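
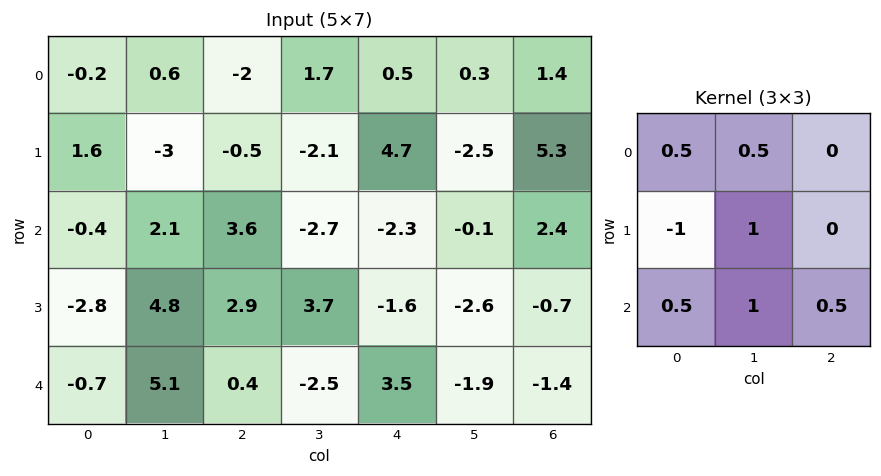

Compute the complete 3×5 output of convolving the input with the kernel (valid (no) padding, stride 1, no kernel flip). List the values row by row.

Output[0,0]: The receptive field on the input at this output position is [-0.2 0.6 -2 / 1.6 -3 -0.5 / -0.4 2.1 3.6]. Elementwise product with the kernel and sum: -0.2·0.5 + 0.6·0.5 + 1.6·-1 + -3·1 + -0.4·0.5 + 2.1·1 + 3.6·0.5.
Output[0,1]: The receptive field on the input at this output position is [0.6 -2 1.7 / -3 -0.5 -2.1 / 2.1 3.6 -2.7]. Elementwise product with the kernel and sum: 0.6·0.5 + -2·0.5 + -3·-1 + -0.5·1 + 2.1·0.5 + 3.6·1 + -2.7·0.5.

-0.7 5.1 -3.8 4.2 -6.85
6.65 6.9 -3.25 0.65 -0.45
13.4 2.65 0.7 -6.5 -3.05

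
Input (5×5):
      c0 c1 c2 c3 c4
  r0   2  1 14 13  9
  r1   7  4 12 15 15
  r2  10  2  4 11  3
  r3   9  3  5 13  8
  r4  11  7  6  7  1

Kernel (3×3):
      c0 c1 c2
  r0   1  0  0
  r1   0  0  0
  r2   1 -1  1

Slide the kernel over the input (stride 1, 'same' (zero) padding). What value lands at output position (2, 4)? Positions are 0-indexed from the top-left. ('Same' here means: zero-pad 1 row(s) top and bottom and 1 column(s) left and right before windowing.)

The receptive field on the zero-padded input at this output position is [15 15 0 / 11 3 0 / 13 8 0]. Elementwise product with the kernel and sum: 15·1 + 13·1 + 8·-1 + 0·1.

20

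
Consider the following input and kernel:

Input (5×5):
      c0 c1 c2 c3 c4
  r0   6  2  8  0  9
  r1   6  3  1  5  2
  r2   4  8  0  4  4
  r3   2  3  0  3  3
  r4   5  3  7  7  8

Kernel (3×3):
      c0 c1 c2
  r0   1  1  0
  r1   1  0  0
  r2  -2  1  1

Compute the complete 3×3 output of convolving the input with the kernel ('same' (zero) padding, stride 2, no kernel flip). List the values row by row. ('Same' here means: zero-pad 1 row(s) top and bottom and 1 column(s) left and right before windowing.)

Output[0,0]: The receptive field on the zero-padded input at this output position is [0 0 0 / 0 6 2 / 0 6 3]. Elementwise product with the kernel and sum: 0·1 + 0·1 + 0·1 + 0·-2 + 6·1 + 3·1.
Output[0,1]: The receptive field on the zero-padded input at this output position is [0 0 0 / 2 8 0 / 3 1 5]. Elementwise product with the kernel and sum: 0·1 + 0·1 + 2·1 + 3·-2 + 1·1 + 5·1.

9 2 -8
11 9 8
2 6 13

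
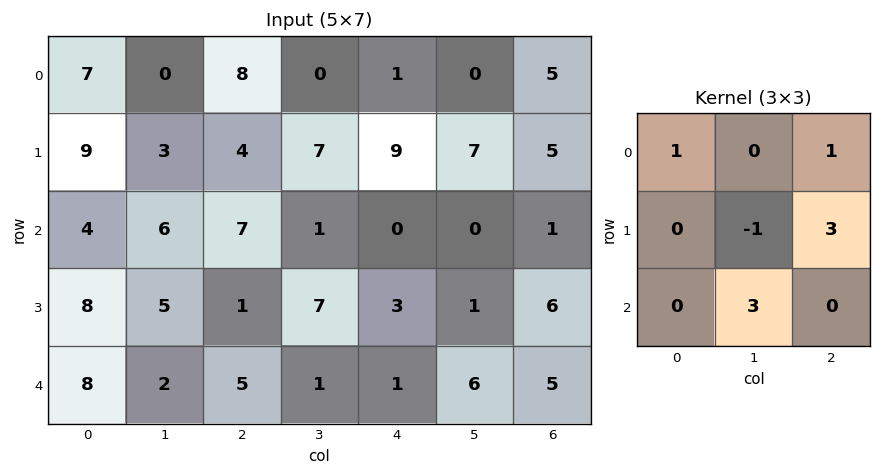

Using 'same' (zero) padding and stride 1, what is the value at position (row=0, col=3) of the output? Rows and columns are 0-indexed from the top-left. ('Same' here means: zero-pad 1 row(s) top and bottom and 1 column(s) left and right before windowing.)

24

The receptive field on the zero-padded input at this output position is [0 0 0 / 8 0 1 / 4 7 9]. Elementwise product with the kernel and sum: 0·1 + 0·1 + 0·-1 + 1·3 + 7·3.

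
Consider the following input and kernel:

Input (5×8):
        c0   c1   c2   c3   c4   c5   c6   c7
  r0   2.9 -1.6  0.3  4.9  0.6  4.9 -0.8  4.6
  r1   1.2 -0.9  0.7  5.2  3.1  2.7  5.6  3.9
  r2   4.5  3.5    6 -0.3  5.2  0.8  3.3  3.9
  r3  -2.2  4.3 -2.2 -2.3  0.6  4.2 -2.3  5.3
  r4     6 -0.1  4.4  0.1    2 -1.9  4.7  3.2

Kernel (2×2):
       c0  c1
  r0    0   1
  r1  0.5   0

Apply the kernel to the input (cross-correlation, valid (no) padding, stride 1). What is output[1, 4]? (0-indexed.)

5.3

The receptive field on the input at this output position is [3.1 2.7 / 5.2 0.8]. Elementwise product with the kernel and sum: 2.7·1 + 5.2·0.5.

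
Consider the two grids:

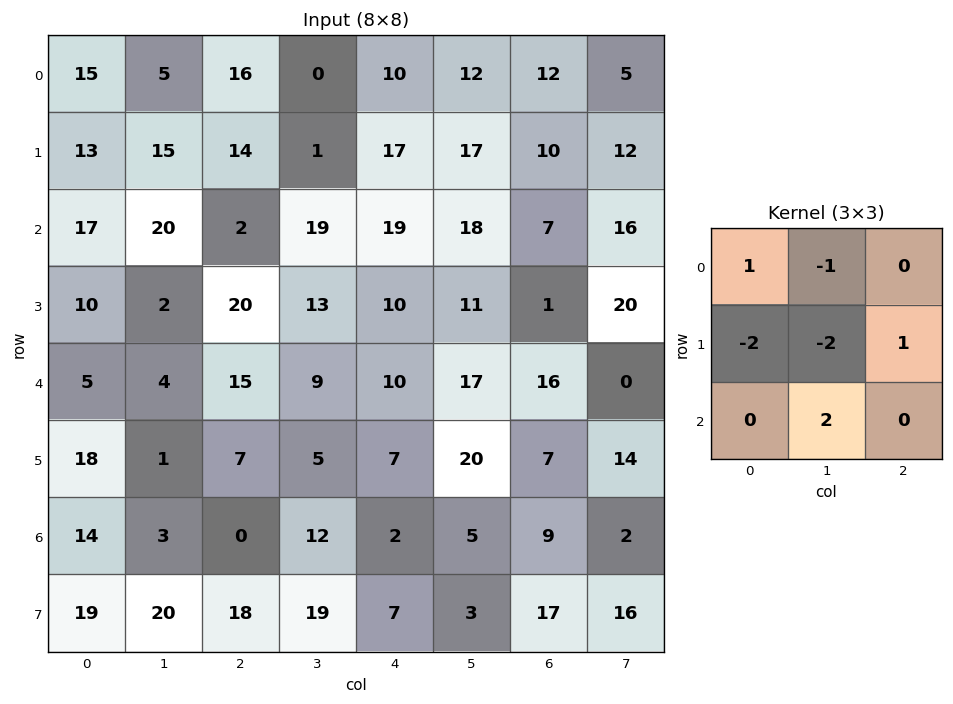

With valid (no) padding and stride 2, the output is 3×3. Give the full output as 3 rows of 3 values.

8 41 -24
1 -55 -6
-24 13 -44

Output[0,0]: The receptive field on the input at this output position is [15 5 16 / 13 15 14 / 17 20 2]. Elementwise product with the kernel and sum: 15·1 + 5·-1 + 13·-2 + 15·-2 + 14·1 + 20·2.
Output[0,1]: The receptive field on the input at this output position is [16 0 10 / 14 1 17 / 2 19 19]. Elementwise product with the kernel and sum: 16·1 + 0·-1 + 14·-2 + 1·-2 + 17·1 + 19·2.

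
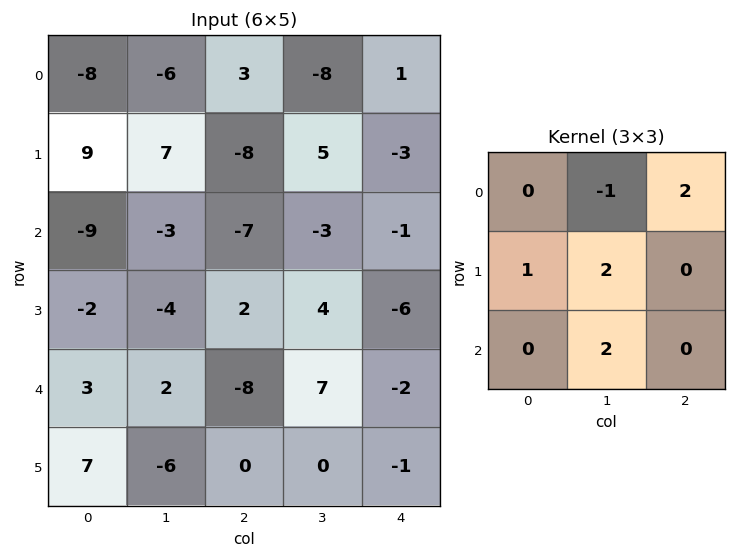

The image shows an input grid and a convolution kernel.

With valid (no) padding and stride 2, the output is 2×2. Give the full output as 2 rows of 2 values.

Output[0,0]: The receptive field on the input at this output position is [-8 -6 3 / 9 7 -8 / -9 -3 -7]. Elementwise product with the kernel and sum: -6·-1 + 3·2 + 9·1 + 7·2 + -3·2.

29 6
-17 25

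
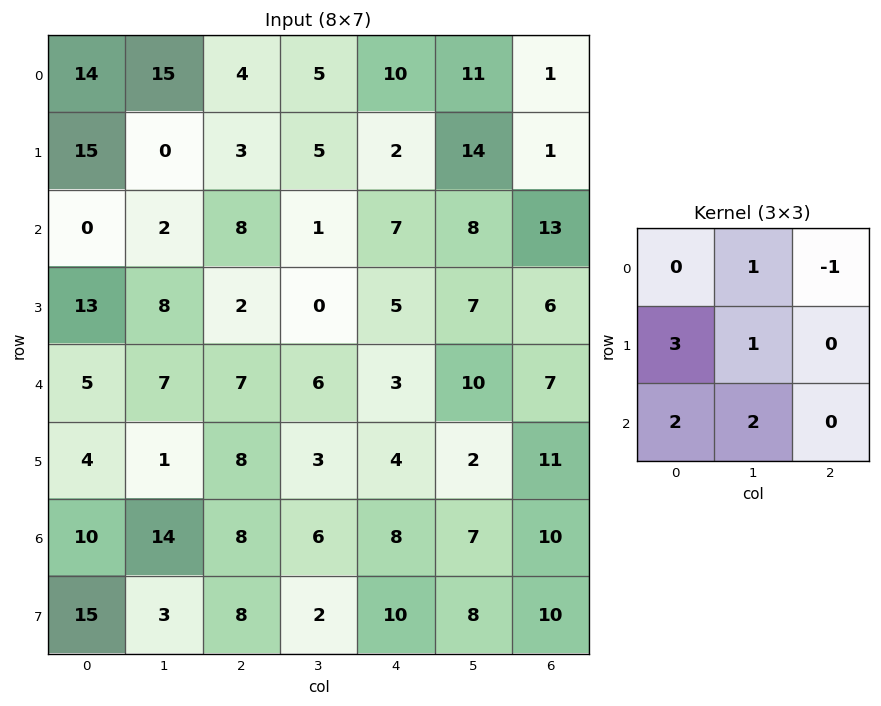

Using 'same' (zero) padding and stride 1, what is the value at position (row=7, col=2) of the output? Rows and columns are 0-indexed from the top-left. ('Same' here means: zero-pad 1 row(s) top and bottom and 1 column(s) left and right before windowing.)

19

The receptive field on the zero-padded input at this output position is [14 8 6 / 3 8 2 / 0 0 0]. Elementwise product with the kernel and sum: 8·1 + 6·-1 + 3·3 + 8·1 + 0·2 + 0·2.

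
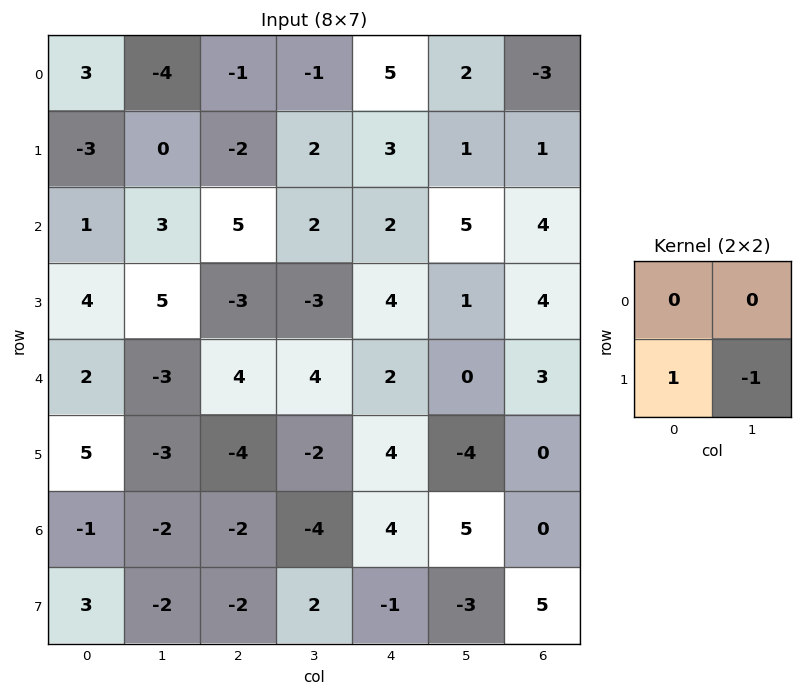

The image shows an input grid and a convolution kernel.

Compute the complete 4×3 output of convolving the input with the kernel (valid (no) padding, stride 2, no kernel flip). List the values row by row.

Output[0,0]: The receptive field on the input at this output position is [3 -4 / -3 0]. Elementwise product with the kernel and sum: -3·1 + 0·-1.
Output[0,1]: The receptive field on the input at this output position is [-1 -1 / -2 2]. Elementwise product with the kernel and sum: -2·1 + 2·-1.

-3 -4 2
-1 0 3
8 -2 8
5 -4 2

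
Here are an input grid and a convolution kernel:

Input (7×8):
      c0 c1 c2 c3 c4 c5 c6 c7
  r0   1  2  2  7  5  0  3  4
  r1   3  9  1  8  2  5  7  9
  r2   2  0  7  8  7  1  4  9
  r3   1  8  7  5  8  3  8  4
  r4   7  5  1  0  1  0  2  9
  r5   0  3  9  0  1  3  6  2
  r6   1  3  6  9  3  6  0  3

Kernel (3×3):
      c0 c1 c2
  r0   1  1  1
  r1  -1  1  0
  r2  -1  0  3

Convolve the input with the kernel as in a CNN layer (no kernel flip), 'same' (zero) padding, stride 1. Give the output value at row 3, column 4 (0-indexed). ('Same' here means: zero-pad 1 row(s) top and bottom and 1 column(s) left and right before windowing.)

The receptive field on the zero-padded input at this output position is [8 7 1 / 5 8 3 / 0 1 0]. Elementwise product with the kernel and sum: 8·1 + 7·1 + 1·1 + 5·-1 + 8·1 + 0·-1 + 0·3.

19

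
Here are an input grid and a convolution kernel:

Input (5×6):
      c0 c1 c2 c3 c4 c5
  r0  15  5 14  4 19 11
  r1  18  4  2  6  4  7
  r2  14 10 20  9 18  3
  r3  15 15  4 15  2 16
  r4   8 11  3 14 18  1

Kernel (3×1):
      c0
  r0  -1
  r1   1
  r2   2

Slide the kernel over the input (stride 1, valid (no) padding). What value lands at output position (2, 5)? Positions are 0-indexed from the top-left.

15

The receptive field on the input at this output position is [3 / 16 / 1]. Elementwise product with the kernel and sum: 3·-1 + 16·1 + 1·2.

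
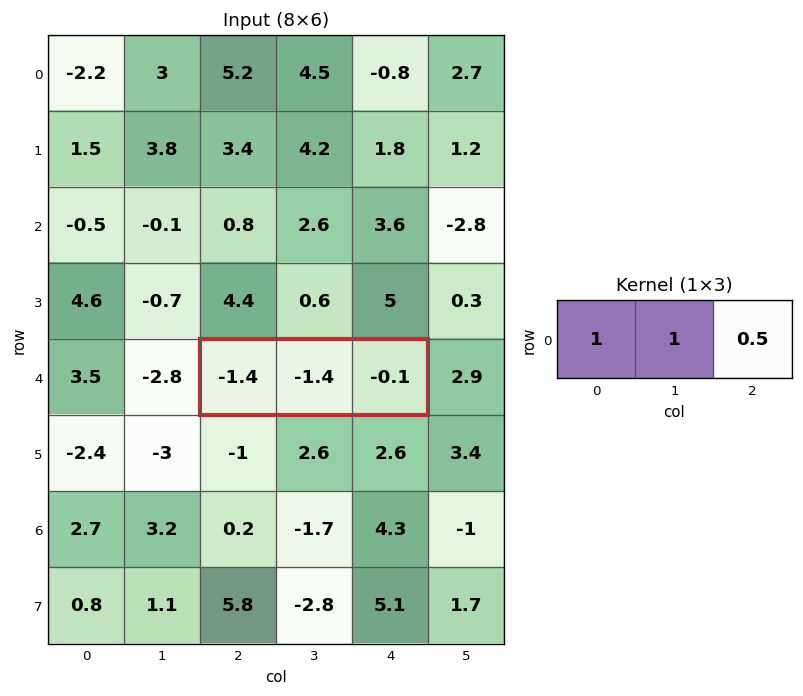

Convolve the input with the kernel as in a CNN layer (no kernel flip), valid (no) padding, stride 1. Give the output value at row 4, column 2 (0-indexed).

-2.85

The receptive field on the input at this output position is [-1.4 -1.4 -0.1]. Elementwise product with the kernel and sum: -1.4·1 + -1.4·1 + -0.1·0.5.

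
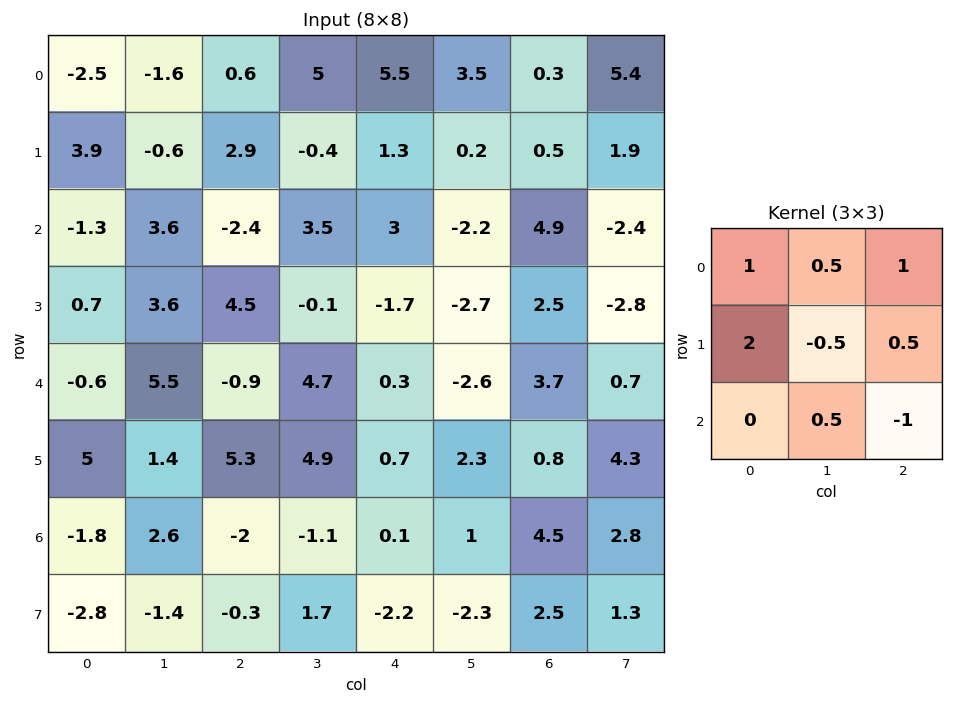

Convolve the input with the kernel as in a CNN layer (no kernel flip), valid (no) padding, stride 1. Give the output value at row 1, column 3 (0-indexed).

The receptive field on the input at this output position is [-0.4 1.3 0.2 / 3.5 3 -2.2 / -0.1 -1.7 -2.7]. Elementwise product with the kernel and sum: -0.4·1 + 1.3·0.5 + 0.2·1 + 3.5·2 + 3·-0.5 + -2.2·0.5 + -1.7·0.5 + -2.7·-1.

6.7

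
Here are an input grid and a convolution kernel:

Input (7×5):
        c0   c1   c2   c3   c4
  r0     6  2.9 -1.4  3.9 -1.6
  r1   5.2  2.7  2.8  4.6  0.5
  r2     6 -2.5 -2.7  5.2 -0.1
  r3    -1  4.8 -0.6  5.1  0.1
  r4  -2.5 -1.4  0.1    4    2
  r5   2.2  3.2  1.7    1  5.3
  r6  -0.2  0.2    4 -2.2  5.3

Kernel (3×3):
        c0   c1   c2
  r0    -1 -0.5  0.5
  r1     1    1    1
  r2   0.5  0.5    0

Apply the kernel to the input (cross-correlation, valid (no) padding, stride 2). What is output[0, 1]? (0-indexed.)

The receptive field on the input at this output position is [-1.4 3.9 -1.6 / 2.8 4.6 0.5 / -2.7 5.2 -0.1]. Elementwise product with the kernel and sum: -1.4·-1 + 3.9·-0.5 + -1.6·0.5 + 2.8·1 + 4.6·1 + 0.5·1 + -2.7·0.5 + 5.2·0.5.

7.8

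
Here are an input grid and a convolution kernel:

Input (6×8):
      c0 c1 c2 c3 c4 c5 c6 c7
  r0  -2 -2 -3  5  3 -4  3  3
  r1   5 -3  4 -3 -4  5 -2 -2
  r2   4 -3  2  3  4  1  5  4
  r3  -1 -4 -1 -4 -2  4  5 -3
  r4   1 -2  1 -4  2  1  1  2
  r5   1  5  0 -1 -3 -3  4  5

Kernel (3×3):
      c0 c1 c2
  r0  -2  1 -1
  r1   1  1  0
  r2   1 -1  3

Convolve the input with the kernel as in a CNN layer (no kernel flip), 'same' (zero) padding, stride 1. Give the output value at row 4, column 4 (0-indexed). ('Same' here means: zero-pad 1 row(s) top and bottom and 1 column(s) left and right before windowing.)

-7

The receptive field on the zero-padded input at this output position is [-4 -2 4 / -4 2 1 / -1 -3 -3]. Elementwise product with the kernel and sum: -4·-2 + -2·1 + 4·-1 + -4·1 + 2·1 + -1·1 + -3·-1 + -3·3.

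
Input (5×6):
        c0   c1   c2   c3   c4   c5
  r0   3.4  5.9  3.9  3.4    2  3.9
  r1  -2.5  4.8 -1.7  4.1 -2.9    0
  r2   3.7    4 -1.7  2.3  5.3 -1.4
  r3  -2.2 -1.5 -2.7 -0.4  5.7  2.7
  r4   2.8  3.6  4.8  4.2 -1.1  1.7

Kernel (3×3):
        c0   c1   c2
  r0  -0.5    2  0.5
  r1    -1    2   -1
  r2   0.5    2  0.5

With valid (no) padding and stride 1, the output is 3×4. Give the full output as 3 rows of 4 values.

34.85 -6 25.05 5.4
10.55 -19.8 9.3 14.4
18.2 5.75 14.55 18.6

Output[0,0]: The receptive field on the input at this output position is [3.4 5.9 3.9 / -2.5 4.8 -1.7 / 3.7 4 -1.7]. Elementwise product with the kernel and sum: 3.4·-0.5 + 5.9·2 + 3.9·0.5 + -2.5·-1 + 4.8·2 + -1.7·-1 + 3.7·0.5 + 4·2 + -1.7·0.5.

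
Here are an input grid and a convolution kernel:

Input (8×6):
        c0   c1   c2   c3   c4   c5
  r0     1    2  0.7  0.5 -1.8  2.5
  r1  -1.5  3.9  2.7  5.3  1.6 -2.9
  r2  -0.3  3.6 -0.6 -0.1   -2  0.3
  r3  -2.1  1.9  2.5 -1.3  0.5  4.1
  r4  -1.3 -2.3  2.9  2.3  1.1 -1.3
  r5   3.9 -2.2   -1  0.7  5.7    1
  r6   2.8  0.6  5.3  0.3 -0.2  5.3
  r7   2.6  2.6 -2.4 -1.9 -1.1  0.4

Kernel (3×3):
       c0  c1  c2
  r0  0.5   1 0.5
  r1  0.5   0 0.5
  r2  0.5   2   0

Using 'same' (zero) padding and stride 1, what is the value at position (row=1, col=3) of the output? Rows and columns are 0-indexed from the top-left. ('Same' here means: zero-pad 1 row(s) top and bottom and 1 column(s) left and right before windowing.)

The receptive field on the zero-padded input at this output position is [0.7 0.5 -1.8 / 2.7 5.3 1.6 / -0.6 -0.1 -2]. Elementwise product with the kernel and sum: 0.7·0.5 + 0.5·1 + -1.8·0.5 + 2.7·0.5 + 1.6·0.5 + -0.6·0.5 + -0.1·2.

1.6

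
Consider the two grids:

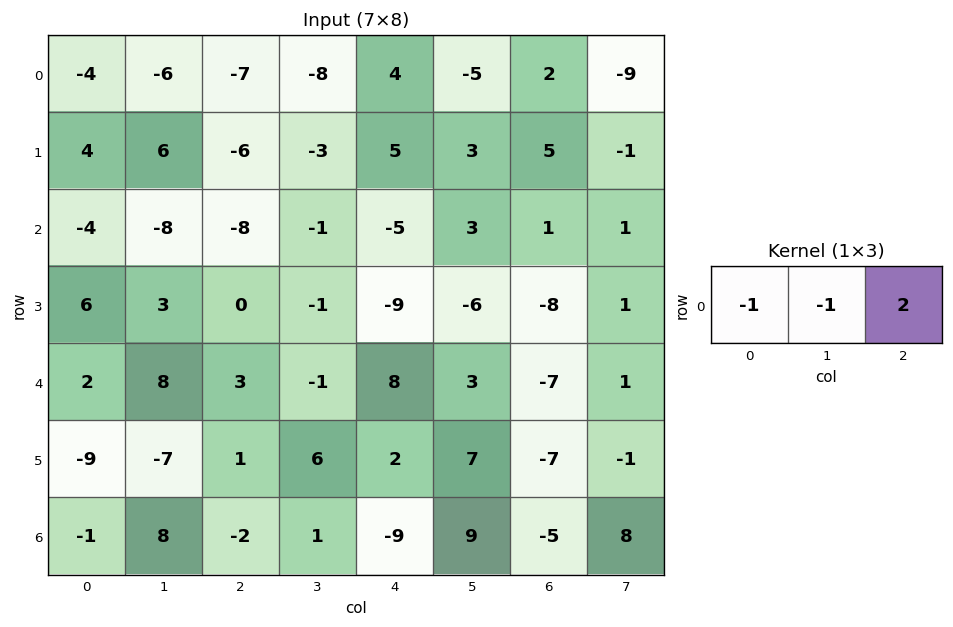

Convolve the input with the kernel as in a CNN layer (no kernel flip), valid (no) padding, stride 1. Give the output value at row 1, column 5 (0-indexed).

-10

The receptive field on the input at this output position is [3 5 -1]. Elementwise product with the kernel and sum: 3·-1 + 5·-1 + -1·2.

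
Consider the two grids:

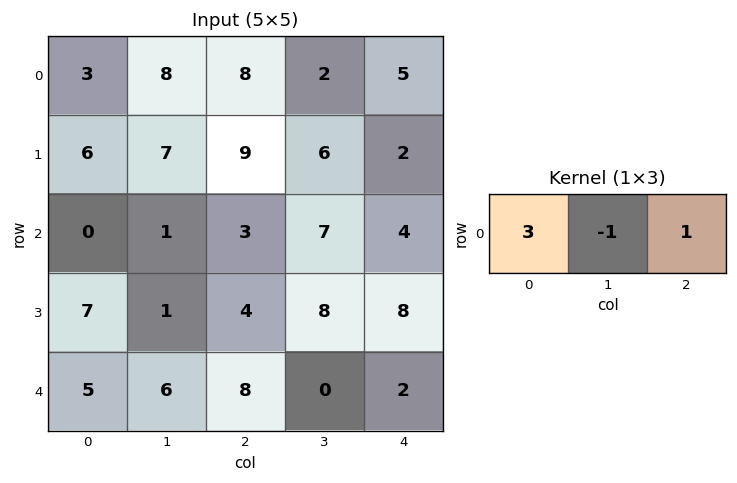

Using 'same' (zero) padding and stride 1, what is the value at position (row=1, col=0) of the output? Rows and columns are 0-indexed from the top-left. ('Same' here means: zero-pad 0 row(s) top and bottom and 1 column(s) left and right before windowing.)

The receptive field on the zero-padded input at this output position is [0 6 7]. Elementwise product with the kernel and sum: 0·3 + 6·-1 + 7·1.

1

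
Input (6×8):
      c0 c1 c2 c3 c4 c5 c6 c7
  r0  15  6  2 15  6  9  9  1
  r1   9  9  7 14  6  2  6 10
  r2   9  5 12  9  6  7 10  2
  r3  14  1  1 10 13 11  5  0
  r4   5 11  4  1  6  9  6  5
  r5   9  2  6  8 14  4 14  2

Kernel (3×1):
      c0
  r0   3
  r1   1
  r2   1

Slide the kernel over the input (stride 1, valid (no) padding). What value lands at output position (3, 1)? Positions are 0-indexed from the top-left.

The receptive field on the input at this output position is [1 / 11 / 2]. Elementwise product with the kernel and sum: 1·3 + 11·1 + 2·1.

16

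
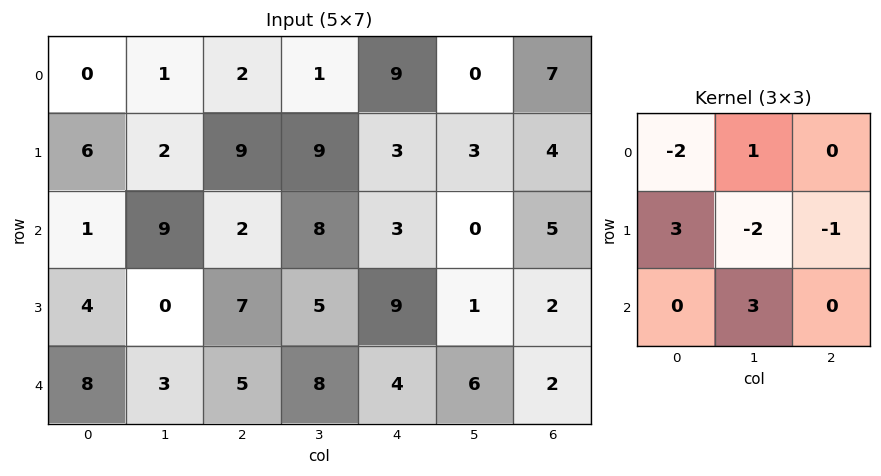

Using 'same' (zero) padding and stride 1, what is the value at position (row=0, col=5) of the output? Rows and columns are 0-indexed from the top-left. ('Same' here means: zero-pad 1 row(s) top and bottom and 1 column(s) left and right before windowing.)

29

The receptive field on the zero-padded input at this output position is [0 0 0 / 9 0 7 / 3 3 4]. Elementwise product with the kernel and sum: 0·-2 + 0·1 + 9·3 + 0·-2 + 7·-1 + 3·3.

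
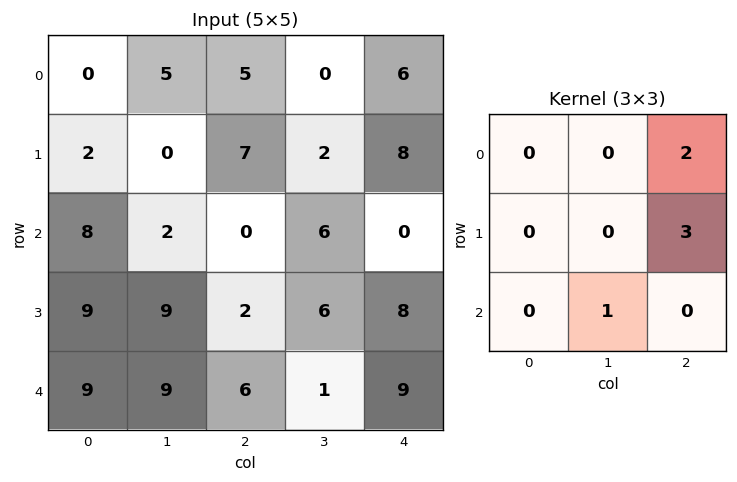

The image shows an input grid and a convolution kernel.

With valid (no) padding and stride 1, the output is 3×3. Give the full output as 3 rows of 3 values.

Output[0,0]: The receptive field on the input at this output position is [0 5 5 / 2 0 7 / 8 2 0]. Elementwise product with the kernel and sum: 5·2 + 7·3 + 2·1.
Output[0,1]: The receptive field on the input at this output position is [5 5 0 / 0 7 2 / 2 0 6]. Elementwise product with the kernel and sum: 0·2 + 2·3 + 0·1.

33 6 42
23 24 22
15 36 25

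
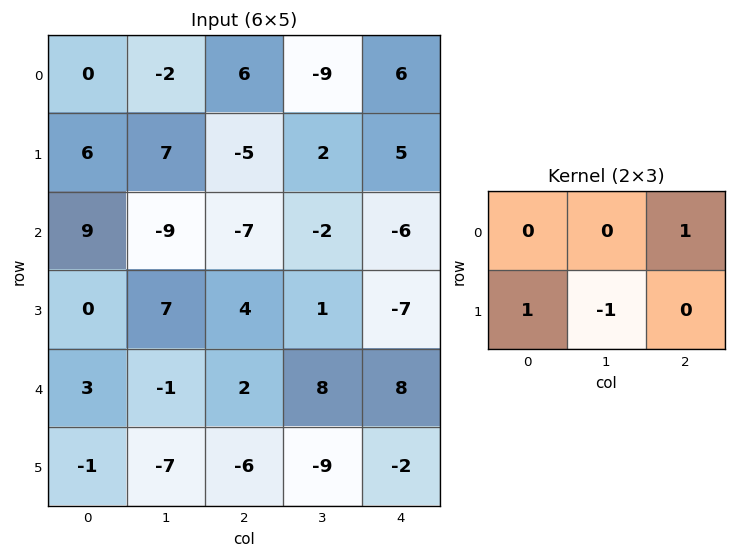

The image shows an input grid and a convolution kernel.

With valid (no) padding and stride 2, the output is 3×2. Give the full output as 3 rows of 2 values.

5 -1
-14 -3
8 11

Output[0,0]: The receptive field on the input at this output position is [0 -2 6 / 6 7 -5]. Elementwise product with the kernel and sum: 6·1 + 6·1 + 7·-1.
Output[0,1]: The receptive field on the input at this output position is [6 -9 6 / -5 2 5]. Elementwise product with the kernel and sum: 6·1 + -5·1 + 2·-1.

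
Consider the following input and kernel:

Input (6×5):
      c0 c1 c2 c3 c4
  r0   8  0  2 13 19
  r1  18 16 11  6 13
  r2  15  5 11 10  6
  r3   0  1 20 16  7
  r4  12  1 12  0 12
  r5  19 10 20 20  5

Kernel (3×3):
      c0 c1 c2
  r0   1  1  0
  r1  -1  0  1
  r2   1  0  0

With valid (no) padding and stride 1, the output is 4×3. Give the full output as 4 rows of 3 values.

Output[0,0]: The receptive field on the input at this output position is [8 0 2 / 18 16 11 / 15 5 11]. Elementwise product with the kernel and sum: 8·1 + 0·1 + 18·-1 + 11·1 + 15·1.
Output[0,1]: The receptive field on the input at this output position is [0 2 13 / 16 11 6 / 5 11 10]. Elementwise product with the kernel and sum: 0·1 + 2·1 + 16·-1 + 6·1 + 5·1.

16 -3 28
30 33 32
52 32 20
20 30 56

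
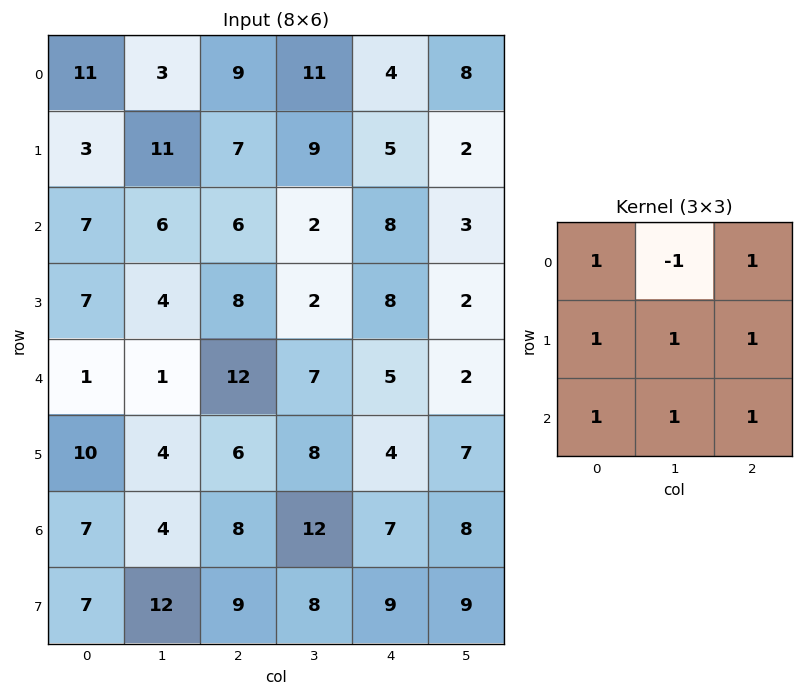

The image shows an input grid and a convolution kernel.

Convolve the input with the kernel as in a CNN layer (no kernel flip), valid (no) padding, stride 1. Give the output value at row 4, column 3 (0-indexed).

The receptive field on the input at this output position is [7 5 2 / 8 4 7 / 12 7 8]. Elementwise product with the kernel and sum: 7·1 + 5·-1 + 2·1 + 8·1 + 4·1 + 7·1 + 12·1 + 7·1 + 8·1.

50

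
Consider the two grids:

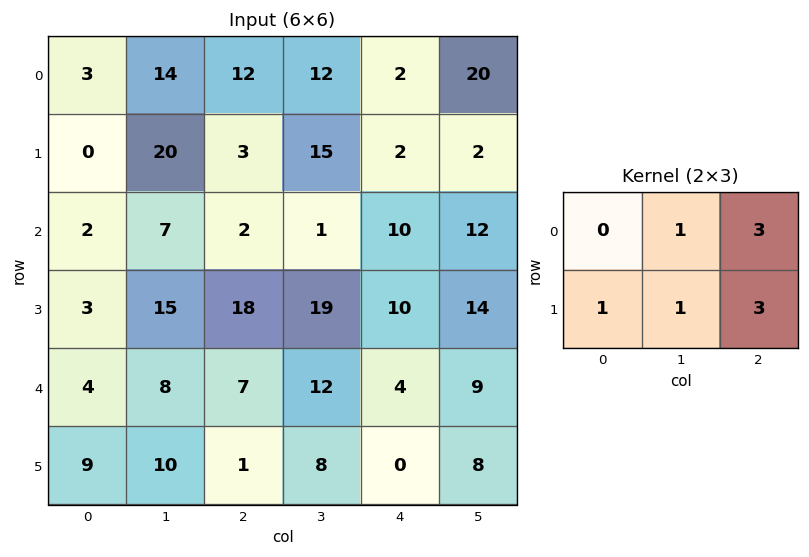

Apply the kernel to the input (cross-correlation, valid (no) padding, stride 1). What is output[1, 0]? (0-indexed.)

44

The receptive field on the input at this output position is [0 20 3 / 2 7 2]. Elementwise product with the kernel and sum: 20·1 + 3·3 + 2·1 + 7·1 + 2·3.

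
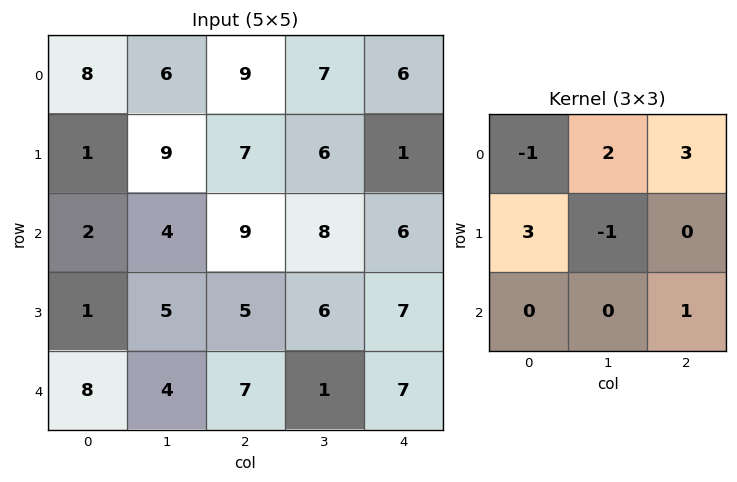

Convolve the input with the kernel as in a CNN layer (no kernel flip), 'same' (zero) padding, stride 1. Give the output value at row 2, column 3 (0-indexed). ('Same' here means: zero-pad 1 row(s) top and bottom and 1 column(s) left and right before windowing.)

The receptive field on the zero-padded input at this output position is [7 6 1 / 9 8 6 / 5 6 7]. Elementwise product with the kernel and sum: 7·-1 + 6·2 + 1·3 + 9·3 + 8·-1 + 7·1.

34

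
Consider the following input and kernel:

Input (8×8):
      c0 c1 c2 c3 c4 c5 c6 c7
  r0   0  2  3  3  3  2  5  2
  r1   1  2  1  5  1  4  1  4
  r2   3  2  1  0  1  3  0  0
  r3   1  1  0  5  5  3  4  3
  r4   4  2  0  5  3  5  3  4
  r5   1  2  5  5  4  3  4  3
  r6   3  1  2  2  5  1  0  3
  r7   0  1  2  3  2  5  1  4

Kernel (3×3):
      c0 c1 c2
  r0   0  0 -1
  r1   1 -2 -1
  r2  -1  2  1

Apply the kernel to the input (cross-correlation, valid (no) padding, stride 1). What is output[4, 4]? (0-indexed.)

-12

The receptive field on the input at this output position is [3 5 3 / 4 3 4 / 5 1 0]. Elementwise product with the kernel and sum: 3·-1 + 4·1 + 3·-2 + 4·-1 + 5·-1 + 1·2 + 0·1.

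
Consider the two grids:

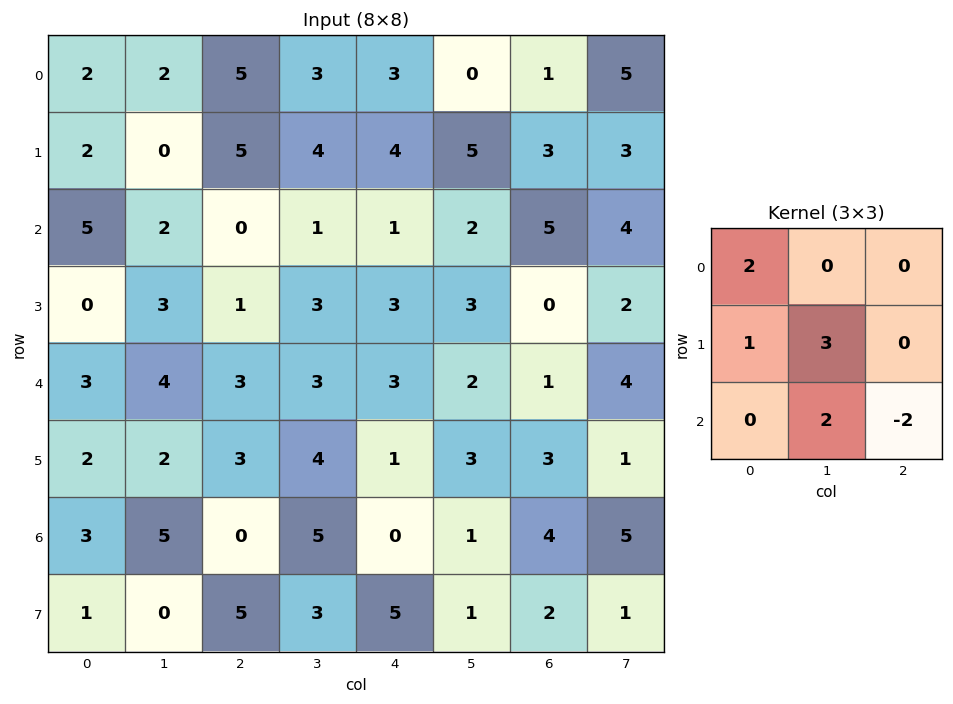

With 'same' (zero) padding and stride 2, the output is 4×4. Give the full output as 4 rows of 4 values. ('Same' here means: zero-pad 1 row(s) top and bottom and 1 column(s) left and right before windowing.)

10 19 10 3
9 -2 12 23
9 17 14 15
11 13 21 21

Output[0,0]: The receptive field on the zero-padded input at this output position is [0 0 0 / 0 2 2 / 0 2 0]. Elementwise product with the kernel and sum: 0·2 + 0·1 + 2·3 + 2·2 + 0·-2.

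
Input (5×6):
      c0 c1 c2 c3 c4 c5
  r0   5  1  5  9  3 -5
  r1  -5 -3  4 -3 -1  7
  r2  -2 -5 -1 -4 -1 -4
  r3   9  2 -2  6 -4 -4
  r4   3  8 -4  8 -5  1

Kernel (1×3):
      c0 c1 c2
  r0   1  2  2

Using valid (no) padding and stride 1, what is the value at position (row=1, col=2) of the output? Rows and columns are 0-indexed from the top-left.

The receptive field on the input at this output position is [4 -3 -1]. Elementwise product with the kernel and sum: 4·1 + -3·2 + -1·2.

-4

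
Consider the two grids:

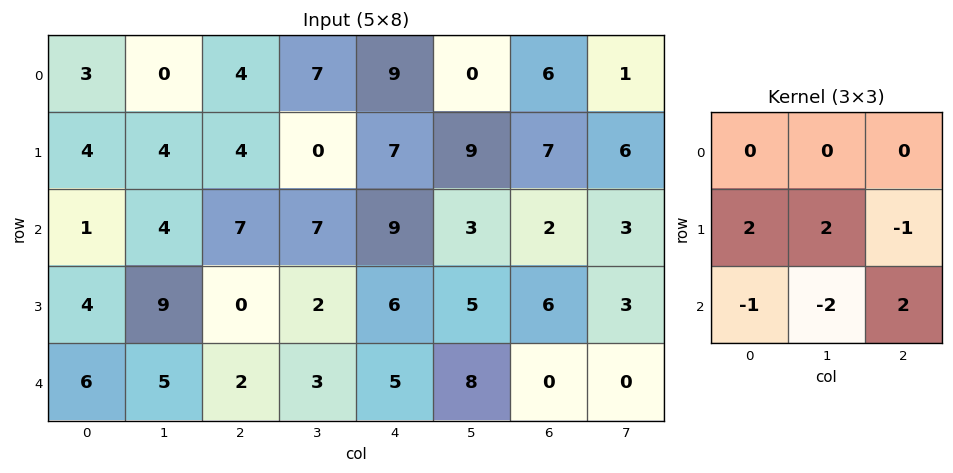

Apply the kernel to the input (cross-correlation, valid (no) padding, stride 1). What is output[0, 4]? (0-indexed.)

The receptive field on the input at this output position is [9 0 6 / 7 9 7 / 9 3 2]. Elementwise product with the kernel and sum: 7·2 + 9·2 + 7·-1 + 9·-1 + 3·-2 + 2·2.

14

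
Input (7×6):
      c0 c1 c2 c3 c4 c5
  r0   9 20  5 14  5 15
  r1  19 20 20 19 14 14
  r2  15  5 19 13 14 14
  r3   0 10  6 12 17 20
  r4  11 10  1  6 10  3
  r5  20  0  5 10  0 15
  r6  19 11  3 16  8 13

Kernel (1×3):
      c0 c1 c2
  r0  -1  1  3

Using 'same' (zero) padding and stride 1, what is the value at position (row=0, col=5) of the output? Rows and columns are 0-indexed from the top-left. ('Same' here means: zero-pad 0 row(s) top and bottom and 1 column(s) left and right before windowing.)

The receptive field on the zero-padded input at this output position is [5 15 0]. Elementwise product with the kernel and sum: 5·-1 + 15·1 + 0·3.

10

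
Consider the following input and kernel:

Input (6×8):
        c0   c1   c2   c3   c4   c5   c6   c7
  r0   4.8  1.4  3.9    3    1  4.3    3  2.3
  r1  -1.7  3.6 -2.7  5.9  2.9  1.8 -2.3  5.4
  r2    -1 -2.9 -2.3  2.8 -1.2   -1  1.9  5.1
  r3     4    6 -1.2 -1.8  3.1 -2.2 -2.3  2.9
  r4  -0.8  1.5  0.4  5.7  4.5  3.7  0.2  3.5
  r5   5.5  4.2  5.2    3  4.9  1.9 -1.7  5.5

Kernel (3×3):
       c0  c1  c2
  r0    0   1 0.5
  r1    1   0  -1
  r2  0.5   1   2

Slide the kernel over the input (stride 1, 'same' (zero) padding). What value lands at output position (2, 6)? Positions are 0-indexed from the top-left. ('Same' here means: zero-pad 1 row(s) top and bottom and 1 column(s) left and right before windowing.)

The receptive field on the zero-padded input at this output position is [1.8 -2.3 5.4 / -1 1.9 5.1 / -2.2 -2.3 2.9]. Elementwise product with the kernel and sum: -2.3·1 + 5.4·0.5 + -1·1 + 5.1·-1 + -2.2·0.5 + -2.3·1 + 2.9·2.

-3.3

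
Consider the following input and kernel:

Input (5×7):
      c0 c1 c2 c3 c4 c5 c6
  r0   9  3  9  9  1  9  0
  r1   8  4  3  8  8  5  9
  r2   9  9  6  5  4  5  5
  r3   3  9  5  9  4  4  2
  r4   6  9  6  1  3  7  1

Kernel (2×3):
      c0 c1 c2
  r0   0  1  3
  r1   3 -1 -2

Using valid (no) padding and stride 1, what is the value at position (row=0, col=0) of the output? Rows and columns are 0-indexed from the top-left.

44

The receptive field on the input at this output position is [9 3 9 / 8 4 3]. Elementwise product with the kernel and sum: 3·1 + 9·3 + 8·3 + 4·-1 + 3·-2.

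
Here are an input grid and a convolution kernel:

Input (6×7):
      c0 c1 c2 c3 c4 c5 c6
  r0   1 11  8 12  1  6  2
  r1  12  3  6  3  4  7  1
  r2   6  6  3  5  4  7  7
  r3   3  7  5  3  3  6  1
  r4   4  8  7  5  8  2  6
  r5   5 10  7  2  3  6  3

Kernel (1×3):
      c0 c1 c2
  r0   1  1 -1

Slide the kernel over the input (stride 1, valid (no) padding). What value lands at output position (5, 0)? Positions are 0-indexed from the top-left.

The receptive field on the input at this output position is [5 10 7]. Elementwise product with the kernel and sum: 5·1 + 10·1 + 7·-1.

8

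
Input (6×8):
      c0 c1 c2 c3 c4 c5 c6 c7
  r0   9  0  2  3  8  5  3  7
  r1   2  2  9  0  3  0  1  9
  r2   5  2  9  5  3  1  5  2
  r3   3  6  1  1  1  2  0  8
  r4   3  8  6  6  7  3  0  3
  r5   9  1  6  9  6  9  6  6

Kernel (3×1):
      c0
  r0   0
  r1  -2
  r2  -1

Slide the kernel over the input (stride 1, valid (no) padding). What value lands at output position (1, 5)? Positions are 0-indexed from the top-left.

The receptive field on the input at this output position is [0 / 1 / 2]. Elementwise product with the kernel and sum: 1·-2 + 2·-1.

-4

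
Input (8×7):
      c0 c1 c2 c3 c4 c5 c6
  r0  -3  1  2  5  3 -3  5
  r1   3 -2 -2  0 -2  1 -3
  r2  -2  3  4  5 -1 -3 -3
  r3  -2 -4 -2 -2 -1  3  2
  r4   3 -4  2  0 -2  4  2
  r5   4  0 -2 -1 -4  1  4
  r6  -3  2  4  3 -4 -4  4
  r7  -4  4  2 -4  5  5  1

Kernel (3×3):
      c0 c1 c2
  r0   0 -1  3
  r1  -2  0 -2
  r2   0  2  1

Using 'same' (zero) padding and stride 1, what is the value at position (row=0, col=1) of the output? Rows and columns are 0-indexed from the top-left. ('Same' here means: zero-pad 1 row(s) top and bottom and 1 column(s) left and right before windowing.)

-4

The receptive field on the zero-padded input at this output position is [0 0 0 / -3 1 2 / 3 -2 -2]. Elementwise product with the kernel and sum: 0·-1 + 0·3 + -3·-2 + 2·-2 + -2·2 + -2·1.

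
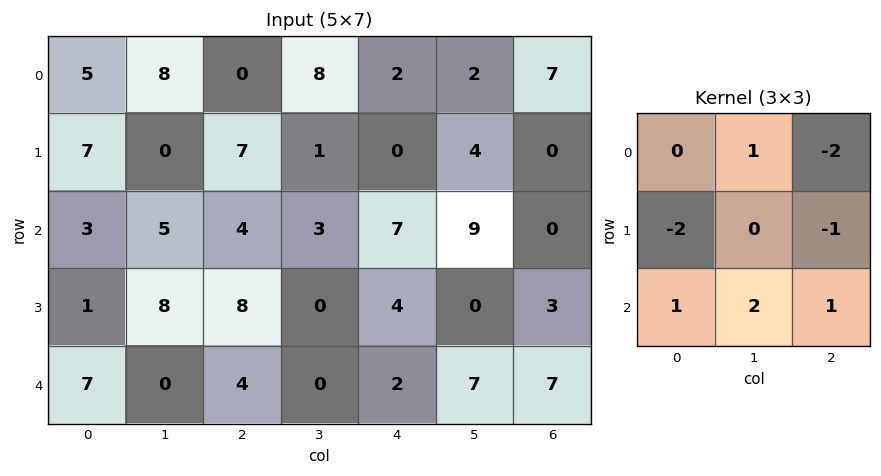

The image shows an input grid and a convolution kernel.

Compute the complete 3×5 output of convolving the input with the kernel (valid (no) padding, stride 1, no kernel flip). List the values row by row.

4 -1 7 18 13
1 16 -2 -15 -3
-2 -10 -25 0 21

Output[0,0]: The receptive field on the input at this output position is [5 8 0 / 7 0 7 / 3 5 4]. Elementwise product with the kernel and sum: 8·1 + 0·-2 + 7·-2 + 7·-1 + 3·1 + 5·2 + 4·1.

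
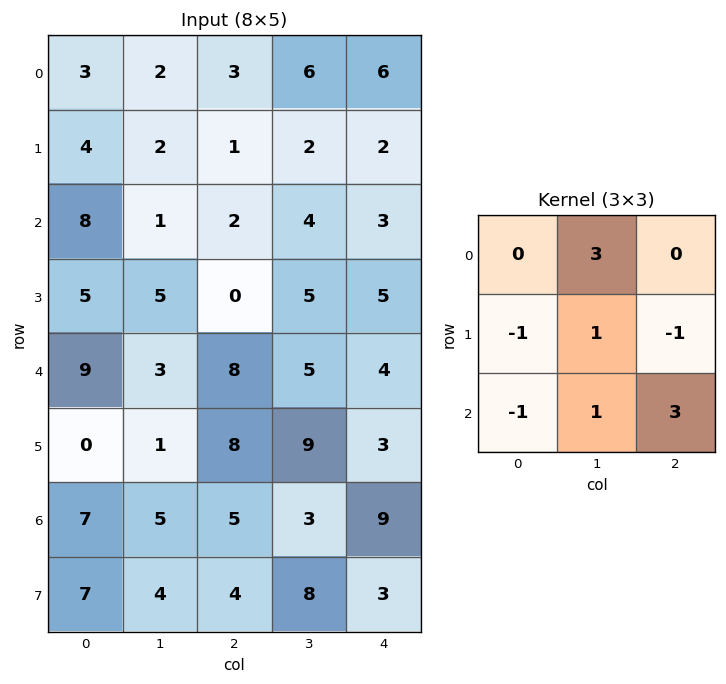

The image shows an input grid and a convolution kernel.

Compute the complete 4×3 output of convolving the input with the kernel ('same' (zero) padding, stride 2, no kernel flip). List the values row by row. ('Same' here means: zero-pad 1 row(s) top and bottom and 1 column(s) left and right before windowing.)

11 0 0
39 10 5
24 34 8
21 45 10

Output[0,0]: The receptive field on the zero-padded input at this output position is [0 0 0 / 0 3 2 / 0 4 2]. Elementwise product with the kernel and sum: 0·3 + 0·-1 + 3·1 + 2·-1 + 0·-1 + 4·1 + 2·3.
Output[0,1]: The receptive field on the zero-padded input at this output position is [0 0 0 / 2 3 6 / 2 1 2]. Elementwise product with the kernel and sum: 0·3 + 2·-1 + 3·1 + 6·-1 + 2·-1 + 1·1 + 2·3.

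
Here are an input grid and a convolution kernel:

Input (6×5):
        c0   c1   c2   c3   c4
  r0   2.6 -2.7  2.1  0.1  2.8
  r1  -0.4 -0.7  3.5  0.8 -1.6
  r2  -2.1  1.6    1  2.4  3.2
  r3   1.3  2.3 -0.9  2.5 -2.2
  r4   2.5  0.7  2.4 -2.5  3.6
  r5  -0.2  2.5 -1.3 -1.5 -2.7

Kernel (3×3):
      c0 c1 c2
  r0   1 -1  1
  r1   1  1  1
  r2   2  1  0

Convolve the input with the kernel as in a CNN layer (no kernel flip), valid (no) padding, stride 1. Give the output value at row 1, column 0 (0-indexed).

The receptive field on the input at this output position is [-0.4 -0.7 3.5 / -2.1 1.6 1 / 1.3 2.3 -0.9]. Elementwise product with the kernel and sum: -0.4·1 + -0.7·-1 + 3.5·1 + -2.1·1 + 1.6·1 + 1·1 + 1.3·2 + 2.3·1.

9.2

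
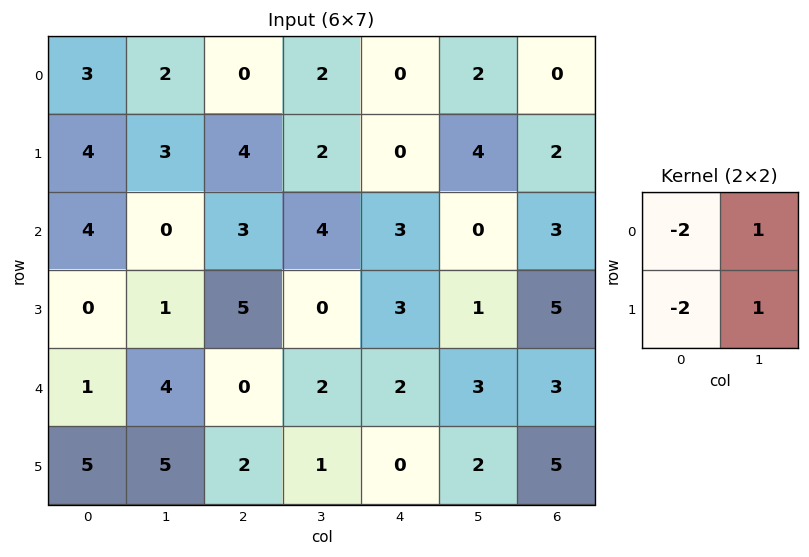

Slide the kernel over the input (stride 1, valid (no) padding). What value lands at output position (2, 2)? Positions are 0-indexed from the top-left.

The receptive field on the input at this output position is [3 4 / 5 0]. Elementwise product with the kernel and sum: 3·-2 + 4·1 + 5·-2 + 0·1.

-12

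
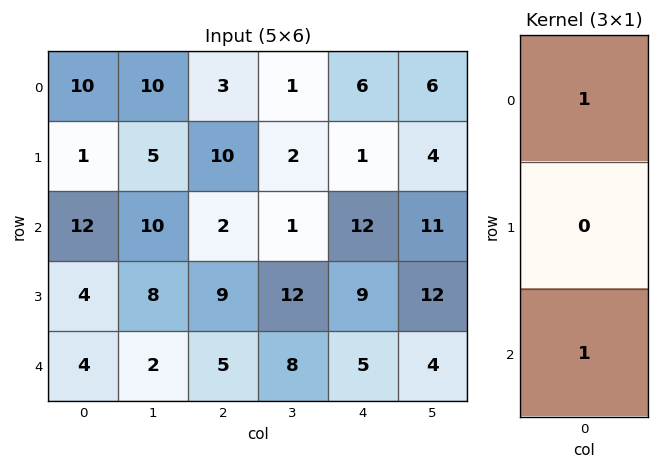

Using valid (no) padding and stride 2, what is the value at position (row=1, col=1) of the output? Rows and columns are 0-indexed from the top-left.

7

The receptive field on the input at this output position is [2 / 9 / 5]. Elementwise product with the kernel and sum: 2·1 + 5·1.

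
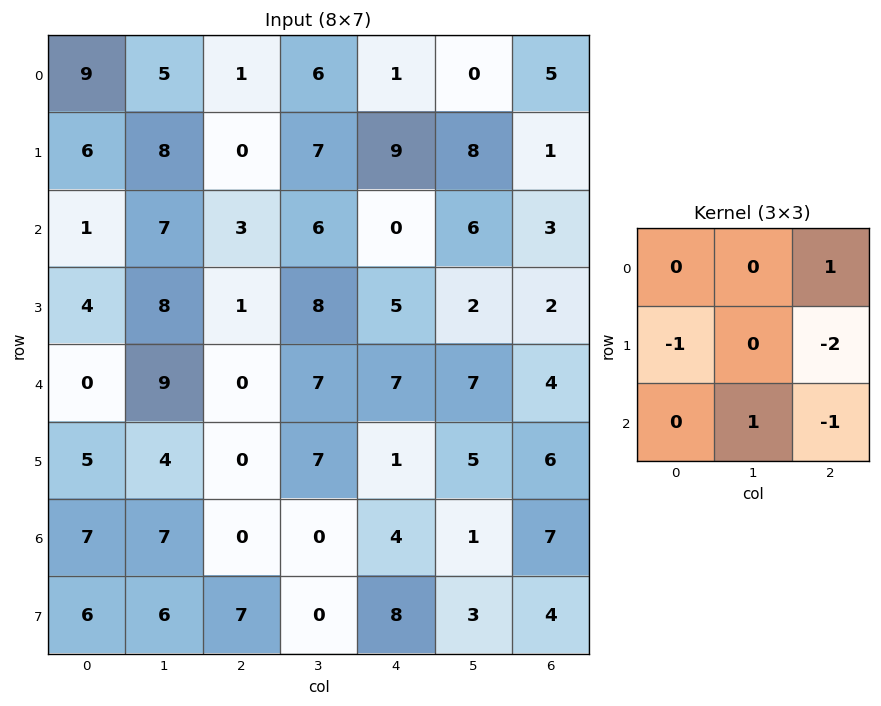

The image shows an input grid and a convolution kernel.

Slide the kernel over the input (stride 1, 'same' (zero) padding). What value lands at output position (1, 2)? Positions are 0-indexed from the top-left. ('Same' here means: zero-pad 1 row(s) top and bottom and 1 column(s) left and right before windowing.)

-19

The receptive field on the zero-padded input at this output position is [5 1 6 / 8 0 7 / 7 3 6]. Elementwise product with the kernel and sum: 6·1 + 8·-1 + 7·-2 + 3·1 + 6·-1.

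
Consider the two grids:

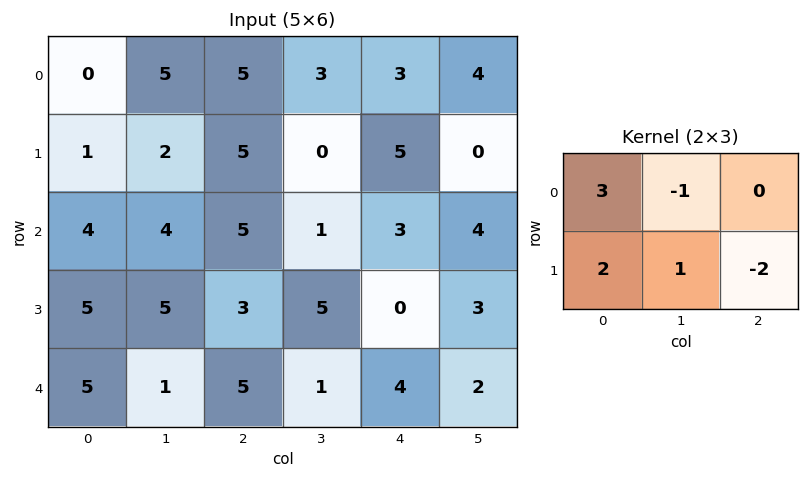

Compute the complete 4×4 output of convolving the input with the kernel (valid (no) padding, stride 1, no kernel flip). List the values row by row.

-11 19 12 11
3 12 20 -8
17 10 25 4
11 17 7 17

Output[0,0]: The receptive field on the input at this output position is [0 5 5 / 1 2 5]. Elementwise product with the kernel and sum: 0·3 + 5·-1 + 1·2 + 2·1 + 5·-2.
Output[0,1]: The receptive field on the input at this output position is [5 5 3 / 2 5 0]. Elementwise product with the kernel and sum: 5·3 + 5·-1 + 2·2 + 5·1 + 0·-2.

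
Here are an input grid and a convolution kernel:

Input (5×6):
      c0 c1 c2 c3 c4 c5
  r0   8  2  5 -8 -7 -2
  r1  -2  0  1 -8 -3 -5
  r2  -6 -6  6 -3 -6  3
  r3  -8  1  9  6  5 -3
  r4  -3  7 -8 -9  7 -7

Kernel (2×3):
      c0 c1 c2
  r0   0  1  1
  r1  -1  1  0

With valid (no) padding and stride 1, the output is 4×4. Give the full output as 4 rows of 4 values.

Output[0,0]: The receptive field on the input at this output position is [8 2 5 / -2 0 1]. Elementwise product with the kernel and sum: 2·1 + 5·1 + -2·-1 + 0·1.

9 -2 -24 -4
1 5 -20 -11
9 11 -12 -4
20 0 10 18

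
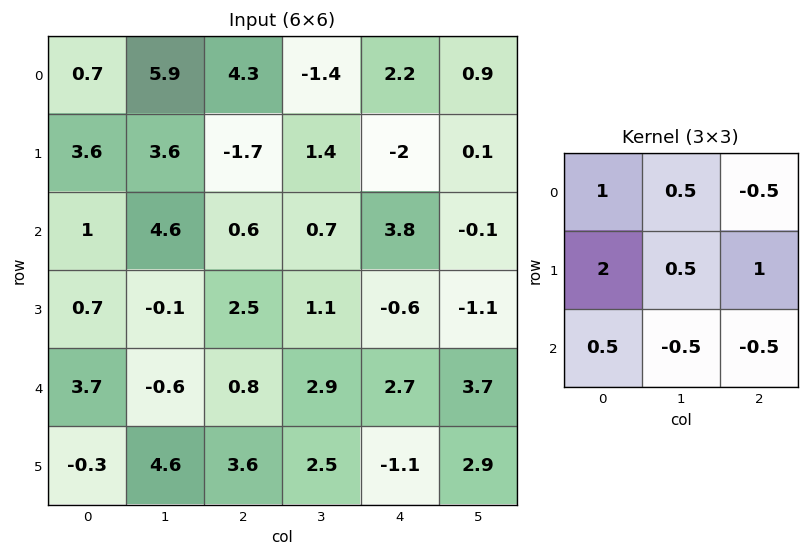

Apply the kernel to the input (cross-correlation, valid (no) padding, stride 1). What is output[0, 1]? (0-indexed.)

The receptive field on the input at this output position is [5.9 4.3 -1.4 / 3.6 -1.7 1.4 / 4.6 0.6 0.7]. Elementwise product with the kernel and sum: 5.9·1 + 4.3·0.5 + -1.4·-0.5 + 3.6·2 + -1.7·0.5 + 1.4·1 + 4.6·0.5 + 0.6·-0.5 + 0.7·-0.5.

18.15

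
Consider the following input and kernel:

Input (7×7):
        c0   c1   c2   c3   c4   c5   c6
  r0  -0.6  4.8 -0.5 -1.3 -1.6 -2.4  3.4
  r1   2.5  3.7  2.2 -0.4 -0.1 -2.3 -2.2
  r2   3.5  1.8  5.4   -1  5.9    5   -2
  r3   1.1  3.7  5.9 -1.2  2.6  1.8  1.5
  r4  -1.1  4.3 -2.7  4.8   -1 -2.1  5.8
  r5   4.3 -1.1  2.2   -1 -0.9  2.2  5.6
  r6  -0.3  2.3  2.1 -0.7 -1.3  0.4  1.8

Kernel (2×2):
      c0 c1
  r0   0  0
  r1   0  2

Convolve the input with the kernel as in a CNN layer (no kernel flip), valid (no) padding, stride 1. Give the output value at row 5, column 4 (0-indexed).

The receptive field on the input at this output position is [-0.9 2.2 / -1.3 0.4]. Elementwise product with the kernel and sum: 0.4·2.

0.8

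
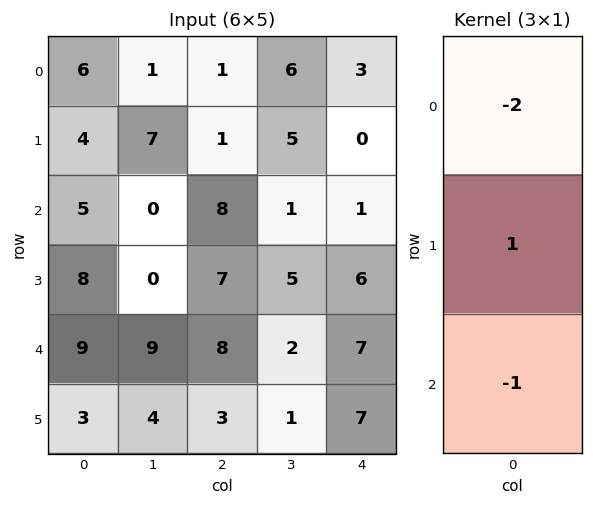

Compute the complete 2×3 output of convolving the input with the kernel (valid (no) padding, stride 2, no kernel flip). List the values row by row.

Output[0,0]: The receptive field on the input at this output position is [6 / 4 / 5]. Elementwise product with the kernel and sum: 6·-2 + 4·1 + 5·-1.
Output[0,1]: The receptive field on the input at this output position is [1 / 1 / 8]. Elementwise product with the kernel and sum: 1·-2 + 1·1 + 8·-1.

-13 -9 -7
-11 -17 -3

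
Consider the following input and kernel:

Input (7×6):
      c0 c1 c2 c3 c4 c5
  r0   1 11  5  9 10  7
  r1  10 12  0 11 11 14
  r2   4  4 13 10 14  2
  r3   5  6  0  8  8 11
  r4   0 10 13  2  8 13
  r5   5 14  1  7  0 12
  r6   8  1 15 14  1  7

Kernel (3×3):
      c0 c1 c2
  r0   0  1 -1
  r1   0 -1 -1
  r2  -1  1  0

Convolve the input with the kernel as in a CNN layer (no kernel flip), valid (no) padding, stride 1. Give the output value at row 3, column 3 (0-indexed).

-31

The receptive field on the input at this output position is [8 8 11 / 2 8 13 / 7 0 12]. Elementwise product with the kernel and sum: 8·1 + 11·-1 + 8·-1 + 13·-1 + 7·-1 + 0·1.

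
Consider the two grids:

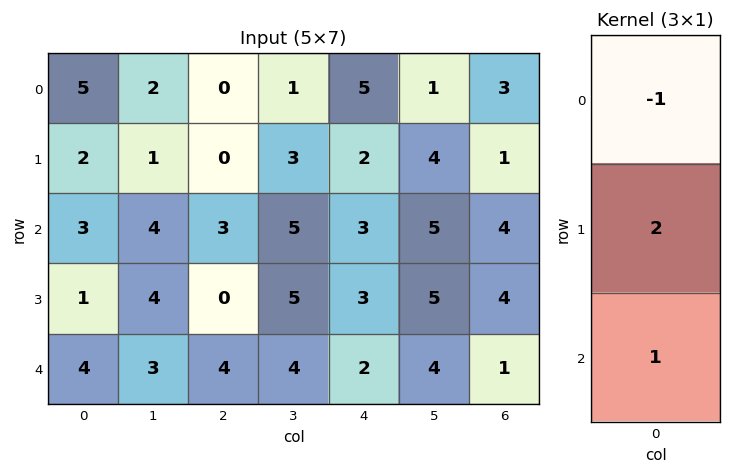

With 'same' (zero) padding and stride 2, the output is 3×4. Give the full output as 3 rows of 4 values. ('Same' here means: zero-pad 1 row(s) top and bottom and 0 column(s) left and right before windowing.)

Output[0,0]: The receptive field on the zero-padded input at this output position is [0 / 5 / 2]. Elementwise product with the kernel and sum: 0·-1 + 5·2 + 2·1.
Output[0,1]: The receptive field on the zero-padded input at this output position is [0 / 0 / 0]. Elementwise product with the kernel and sum: 0·-1 + 0·2 + 0·1.

12 0 12 7
5 6 7 11
7 8 1 -2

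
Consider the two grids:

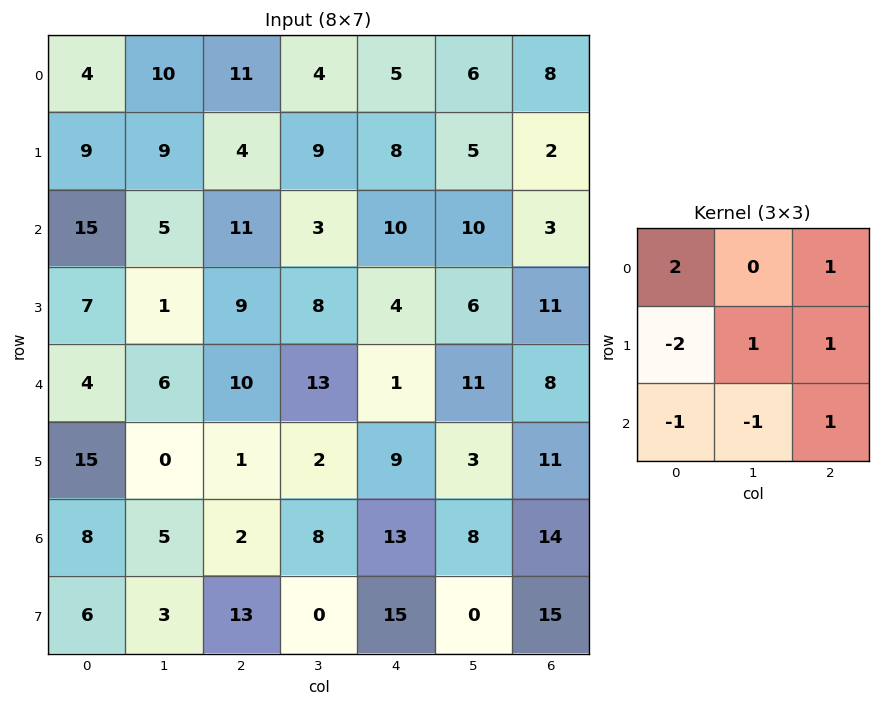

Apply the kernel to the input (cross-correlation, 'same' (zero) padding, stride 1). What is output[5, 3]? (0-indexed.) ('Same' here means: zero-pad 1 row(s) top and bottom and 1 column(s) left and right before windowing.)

33

The receptive field on the zero-padded input at this output position is [10 13 1 / 1 2 9 / 2 8 13]. Elementwise product with the kernel and sum: 10·2 + 1·1 + 1·-2 + 2·1 + 9·1 + 2·-1 + 8·-1 + 13·1.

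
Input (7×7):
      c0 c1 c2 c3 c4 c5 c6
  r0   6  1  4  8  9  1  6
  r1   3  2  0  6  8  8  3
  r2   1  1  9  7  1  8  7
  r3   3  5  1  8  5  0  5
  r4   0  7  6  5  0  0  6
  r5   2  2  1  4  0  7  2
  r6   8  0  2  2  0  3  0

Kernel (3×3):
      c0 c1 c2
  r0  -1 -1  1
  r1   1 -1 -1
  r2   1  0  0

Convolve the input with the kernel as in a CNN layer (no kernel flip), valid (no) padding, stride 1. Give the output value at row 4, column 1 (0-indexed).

The receptive field on the input at this output position is [7 6 5 / 2 1 4 / 0 2 2]. Elementwise product with the kernel and sum: 7·-1 + 6·-1 + 5·1 + 2·1 + 1·-1 + 4·-1 + 0·1.

-11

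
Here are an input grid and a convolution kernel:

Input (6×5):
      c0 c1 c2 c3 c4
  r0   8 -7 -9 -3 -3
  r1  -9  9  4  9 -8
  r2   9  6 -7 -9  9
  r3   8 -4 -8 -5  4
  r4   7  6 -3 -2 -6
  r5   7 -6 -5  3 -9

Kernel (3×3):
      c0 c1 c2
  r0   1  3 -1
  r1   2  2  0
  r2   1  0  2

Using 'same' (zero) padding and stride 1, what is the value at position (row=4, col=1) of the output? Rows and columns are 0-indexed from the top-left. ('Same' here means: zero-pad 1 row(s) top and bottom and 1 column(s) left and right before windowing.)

The receptive field on the zero-padded input at this output position is [8 -4 -8 / 7 6 -3 / 7 -6 -5]. Elementwise product with the kernel and sum: 8·1 + -4·3 + -8·-1 + 7·2 + 6·2 + 7·1 + -5·2.

27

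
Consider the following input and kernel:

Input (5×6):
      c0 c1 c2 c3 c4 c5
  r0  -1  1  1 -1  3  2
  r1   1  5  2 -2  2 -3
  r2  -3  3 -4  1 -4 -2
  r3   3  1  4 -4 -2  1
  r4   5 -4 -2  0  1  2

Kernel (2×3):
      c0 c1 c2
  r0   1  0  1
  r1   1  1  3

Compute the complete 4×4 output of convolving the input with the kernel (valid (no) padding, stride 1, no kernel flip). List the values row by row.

Output[0,0]: The receptive field on the input at this output position is [-1 1 1 / 1 5 2]. Elementwise product with the kernel and sum: -1·1 + 1·1 + 1·1 + 5·1 + 2·3.
Output[0,1]: The receptive field on the input at this output position is [1 1 -1 / 5 2 -2]. Elementwise product with the kernel and sum: 1·1 + -1·1 + 5·1 + 2·1 + -2·3.

12 1 10 -8
-9 5 -11 -14
9 -3 -14 -4
2 -9 3 4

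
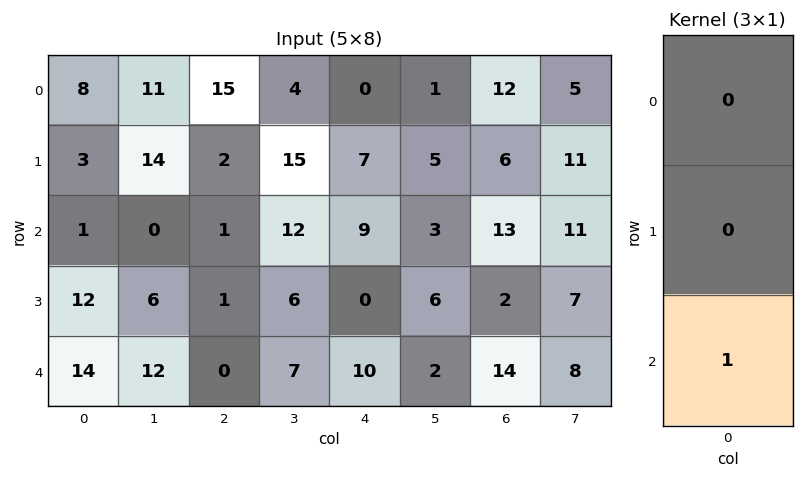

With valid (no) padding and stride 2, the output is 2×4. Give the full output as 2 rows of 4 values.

1 1 9 13
14 0 10 14

Output[0,0]: The receptive field on the input at this output position is [8 / 3 / 1]. Elementwise product with the kernel and sum: 1·1.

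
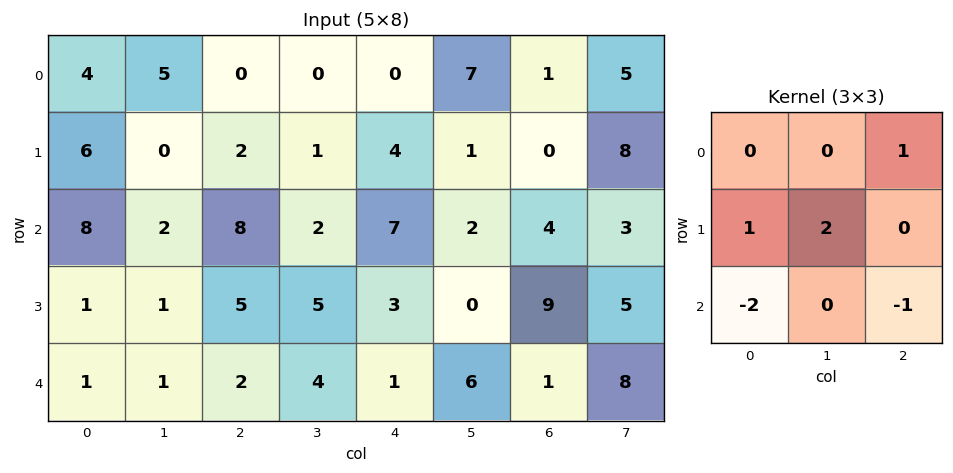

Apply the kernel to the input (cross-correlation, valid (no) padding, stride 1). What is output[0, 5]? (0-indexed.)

-1

The receptive field on the input at this output position is [7 1 5 / 1 0 8 / 2 4 3]. Elementwise product with the kernel and sum: 5·1 + 1·1 + 0·2 + 2·-2 + 3·-1.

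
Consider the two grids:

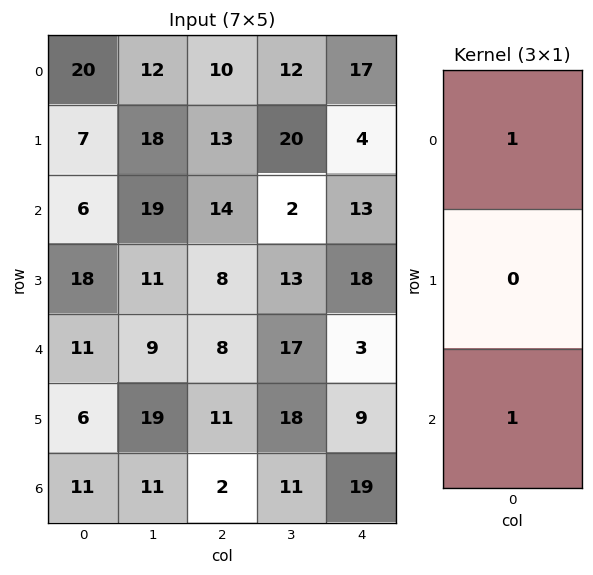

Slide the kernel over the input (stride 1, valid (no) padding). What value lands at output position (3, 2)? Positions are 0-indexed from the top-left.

The receptive field on the input at this output position is [8 / 8 / 11]. Elementwise product with the kernel and sum: 8·1 + 11·1.

19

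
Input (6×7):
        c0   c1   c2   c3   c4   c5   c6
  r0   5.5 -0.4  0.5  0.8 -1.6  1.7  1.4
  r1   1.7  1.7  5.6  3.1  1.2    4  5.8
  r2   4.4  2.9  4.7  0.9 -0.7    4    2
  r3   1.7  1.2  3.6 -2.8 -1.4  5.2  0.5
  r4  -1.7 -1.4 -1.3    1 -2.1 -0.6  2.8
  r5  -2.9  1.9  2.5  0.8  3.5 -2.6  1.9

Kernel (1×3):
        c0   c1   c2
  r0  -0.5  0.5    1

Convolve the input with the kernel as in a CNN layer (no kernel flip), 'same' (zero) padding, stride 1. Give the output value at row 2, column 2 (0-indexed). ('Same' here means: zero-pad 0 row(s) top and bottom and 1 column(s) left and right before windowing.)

1.8

The receptive field on the zero-padded input at this output position is [2.9 4.7 0.9]. Elementwise product with the kernel and sum: 2.9·-0.5 + 4.7·0.5 + 0.9·1.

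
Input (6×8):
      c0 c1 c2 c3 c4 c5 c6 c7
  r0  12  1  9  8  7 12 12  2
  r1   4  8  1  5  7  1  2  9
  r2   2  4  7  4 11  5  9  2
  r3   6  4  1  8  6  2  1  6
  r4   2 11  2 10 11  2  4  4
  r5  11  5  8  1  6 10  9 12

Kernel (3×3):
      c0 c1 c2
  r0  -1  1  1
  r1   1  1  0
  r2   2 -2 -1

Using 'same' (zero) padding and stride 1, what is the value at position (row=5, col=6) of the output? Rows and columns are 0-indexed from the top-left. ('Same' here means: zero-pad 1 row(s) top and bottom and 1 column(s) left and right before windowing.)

The receptive field on the zero-padded input at this output position is [2 4 4 / 10 9 12 / 0 0 0]. Elementwise product with the kernel and sum: 2·-1 + 4·1 + 4·1 + 10·1 + 9·1 + 0·2 + 0·-2 + 0·-1.

25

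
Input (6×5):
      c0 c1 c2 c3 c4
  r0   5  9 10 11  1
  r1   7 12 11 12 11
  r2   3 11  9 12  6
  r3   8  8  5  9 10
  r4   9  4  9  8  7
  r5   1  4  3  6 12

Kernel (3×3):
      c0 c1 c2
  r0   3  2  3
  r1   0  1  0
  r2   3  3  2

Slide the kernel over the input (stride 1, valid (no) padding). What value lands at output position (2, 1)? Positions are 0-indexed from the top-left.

The receptive field on the input at this output position is [11 9 12 / 8 5 9 / 4 9 8]. Elementwise product with the kernel and sum: 11·3 + 9·2 + 12·3 + 5·1 + 4·3 + 9·3 + 8·2.

147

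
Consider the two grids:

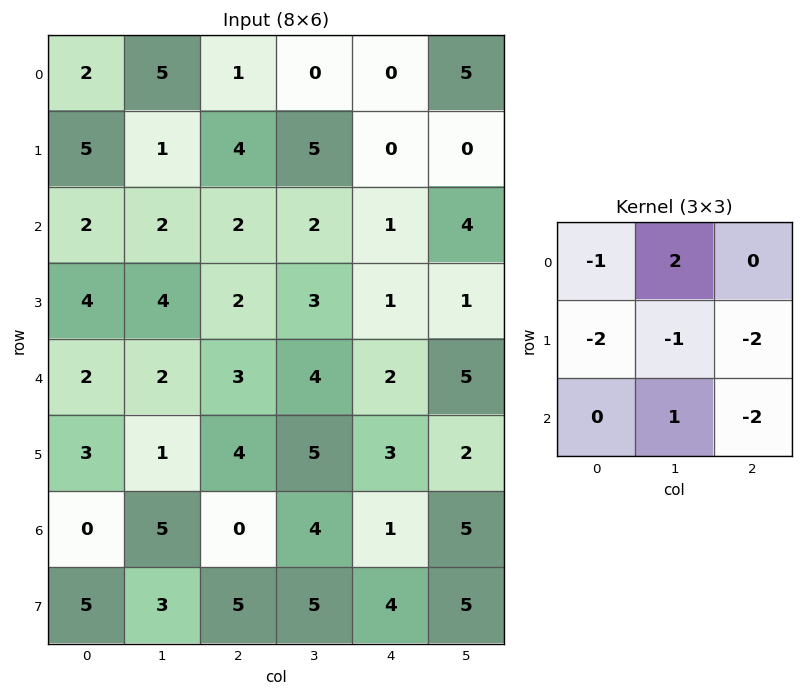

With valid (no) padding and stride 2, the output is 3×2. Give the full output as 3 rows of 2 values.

-13 -14
-18 -7
-8 -12

Output[0,0]: The receptive field on the input at this output position is [2 5 1 / 5 1 4 / 2 2 2]. Elementwise product with the kernel and sum: 2·-1 + 5·2 + 5·-2 + 1·-1 + 4·-2 + 2·1 + 2·-2.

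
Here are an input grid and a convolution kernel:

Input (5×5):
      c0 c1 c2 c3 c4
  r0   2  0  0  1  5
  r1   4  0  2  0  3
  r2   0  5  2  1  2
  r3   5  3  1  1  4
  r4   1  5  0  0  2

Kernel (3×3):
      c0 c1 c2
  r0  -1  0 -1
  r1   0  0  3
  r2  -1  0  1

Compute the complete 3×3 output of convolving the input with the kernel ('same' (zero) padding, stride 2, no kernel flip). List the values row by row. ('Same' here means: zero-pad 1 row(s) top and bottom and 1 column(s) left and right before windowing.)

0 3 0
18 1 -1
12 -4 -1

Output[0,0]: The receptive field on the zero-padded input at this output position is [0 0 0 / 0 2 0 / 0 4 0]. Elementwise product with the kernel and sum: 0·-1 + 0·-1 + 0·3 + 0·-1 + 0·1.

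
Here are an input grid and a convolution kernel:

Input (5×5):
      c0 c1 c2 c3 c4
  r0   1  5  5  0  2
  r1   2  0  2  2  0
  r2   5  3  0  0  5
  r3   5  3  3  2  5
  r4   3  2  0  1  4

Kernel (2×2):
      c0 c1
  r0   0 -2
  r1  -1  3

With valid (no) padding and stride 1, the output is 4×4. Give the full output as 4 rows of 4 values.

-12 -4 4 -6
4 -7 -4 15
-2 6 3 3
-3 -8 -1 1

Output[0,0]: The receptive field on the input at this output position is [1 5 / 2 0]. Elementwise product with the kernel and sum: 5·-2 + 2·-1 + 0·3.
Output[0,1]: The receptive field on the input at this output position is [5 5 / 0 2]. Elementwise product with the kernel and sum: 5·-2 + 0·-1 + 2·3.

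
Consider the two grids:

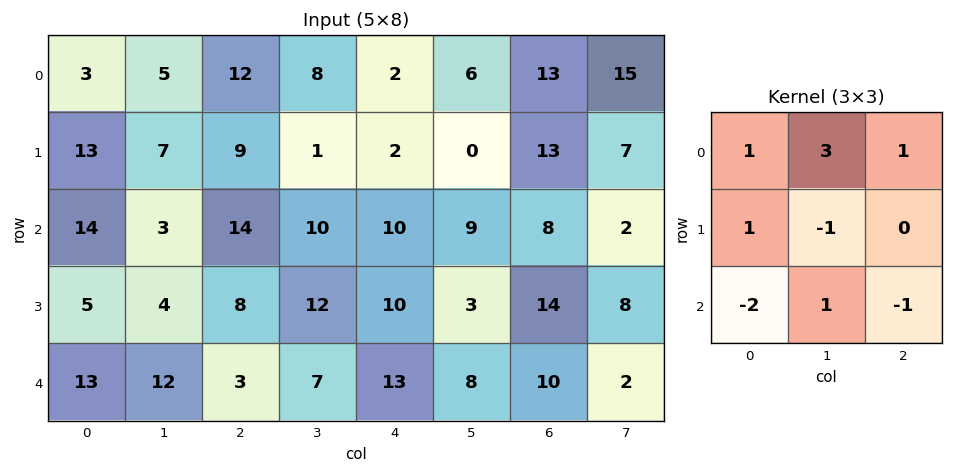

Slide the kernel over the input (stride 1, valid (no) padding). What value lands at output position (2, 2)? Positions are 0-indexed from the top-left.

38

The receptive field on the input at this output position is [14 10 10 / 8 12 10 / 3 7 13]. Elementwise product with the kernel and sum: 14·1 + 10·3 + 10·1 + 8·1 + 12·-1 + 3·-2 + 7·1 + 13·-1.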